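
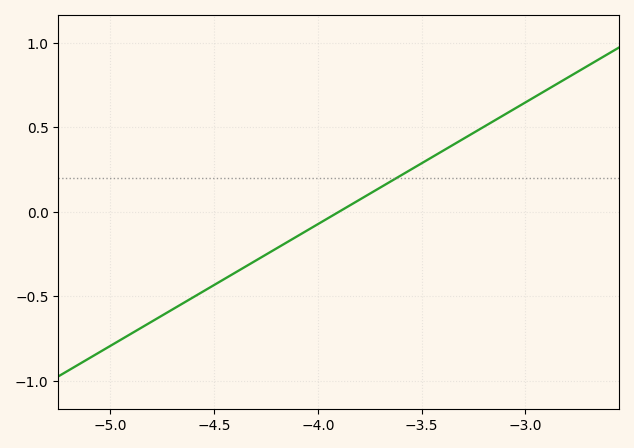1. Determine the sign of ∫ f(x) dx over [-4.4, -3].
positive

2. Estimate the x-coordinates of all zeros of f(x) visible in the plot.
-3.9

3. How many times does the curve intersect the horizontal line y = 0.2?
1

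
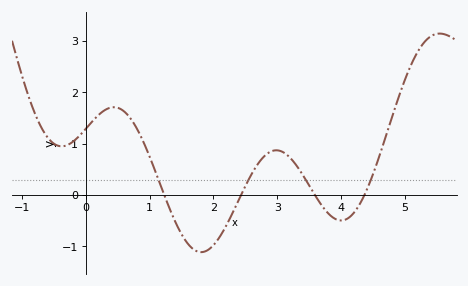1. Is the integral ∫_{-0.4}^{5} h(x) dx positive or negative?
positive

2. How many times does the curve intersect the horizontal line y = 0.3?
4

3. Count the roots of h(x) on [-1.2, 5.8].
4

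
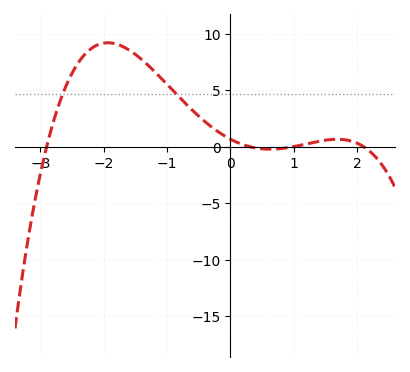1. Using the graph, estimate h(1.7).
0.649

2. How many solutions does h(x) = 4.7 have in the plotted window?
2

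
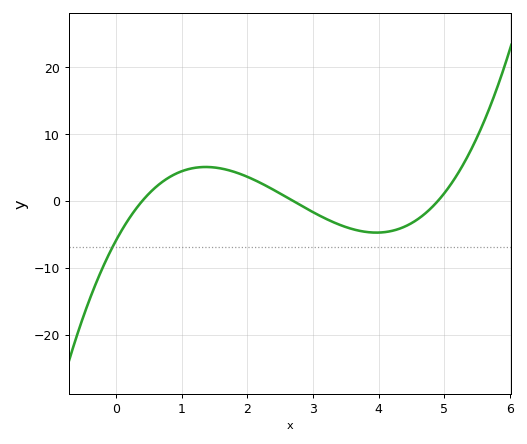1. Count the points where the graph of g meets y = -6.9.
1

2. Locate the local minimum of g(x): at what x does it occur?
3.97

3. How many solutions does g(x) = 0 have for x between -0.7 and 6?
3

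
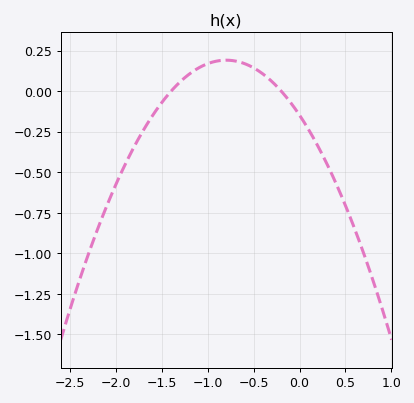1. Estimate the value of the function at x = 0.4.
-0.58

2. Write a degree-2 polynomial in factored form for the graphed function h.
y = -0.53(x + 1.4)(x + 0.2)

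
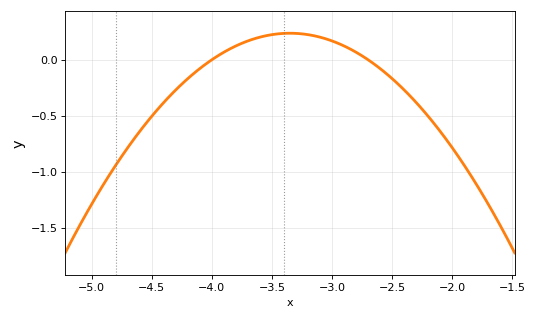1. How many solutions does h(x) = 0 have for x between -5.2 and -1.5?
2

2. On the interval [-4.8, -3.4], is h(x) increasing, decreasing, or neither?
increasing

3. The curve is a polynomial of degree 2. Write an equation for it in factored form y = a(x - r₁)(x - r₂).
y = -0.56(x + 4)(x + 2.7)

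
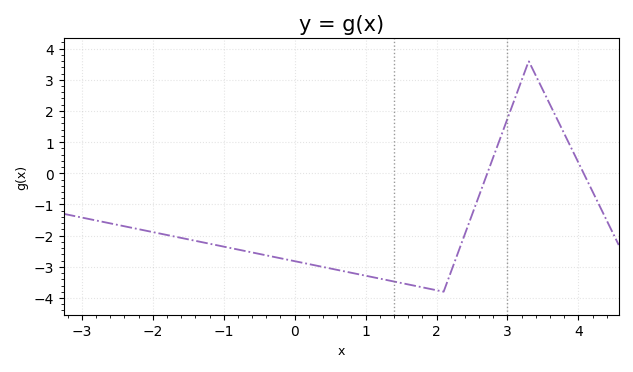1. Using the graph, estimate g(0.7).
-3.15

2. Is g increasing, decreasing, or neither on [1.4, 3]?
neither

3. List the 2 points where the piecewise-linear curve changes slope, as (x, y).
(2.1, -3.8); (3.3, 3.6)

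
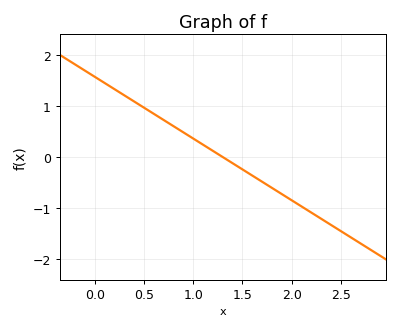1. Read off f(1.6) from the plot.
-0.4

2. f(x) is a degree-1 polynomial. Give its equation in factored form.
y = -1.21(x - 1.3)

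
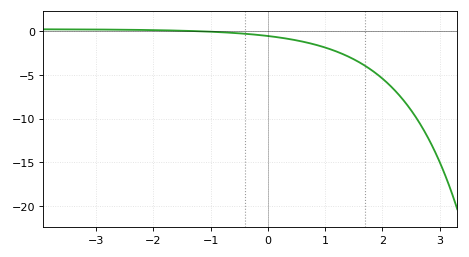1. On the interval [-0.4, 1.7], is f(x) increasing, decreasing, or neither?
decreasing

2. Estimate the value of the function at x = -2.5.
0.154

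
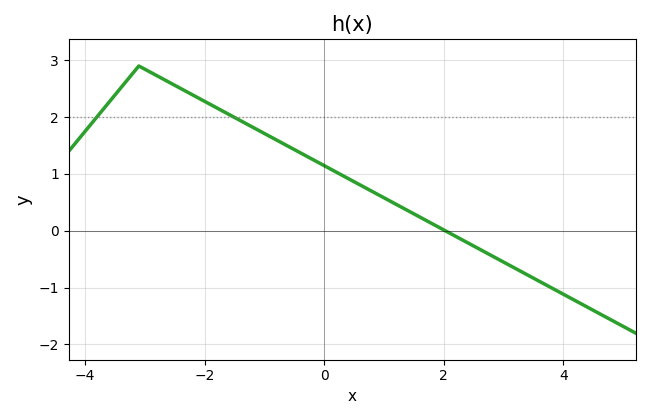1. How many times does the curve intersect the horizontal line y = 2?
2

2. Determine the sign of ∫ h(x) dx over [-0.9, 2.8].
positive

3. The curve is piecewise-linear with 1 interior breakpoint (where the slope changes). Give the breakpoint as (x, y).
(-3.1, 2.9)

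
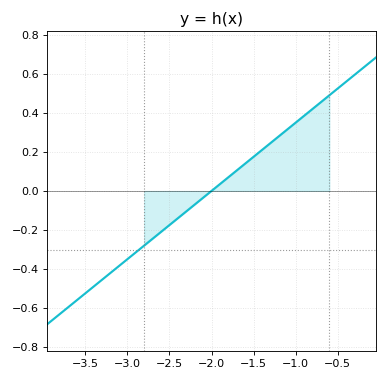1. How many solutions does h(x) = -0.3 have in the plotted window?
1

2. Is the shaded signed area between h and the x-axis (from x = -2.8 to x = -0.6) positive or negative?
positive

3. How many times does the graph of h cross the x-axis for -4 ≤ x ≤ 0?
1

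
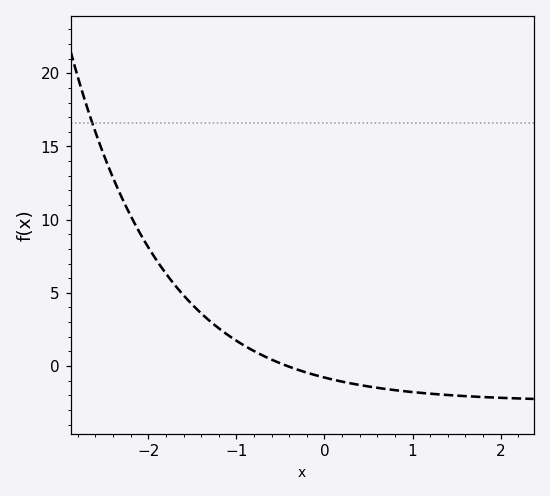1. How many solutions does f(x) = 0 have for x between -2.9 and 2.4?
1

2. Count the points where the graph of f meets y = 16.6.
1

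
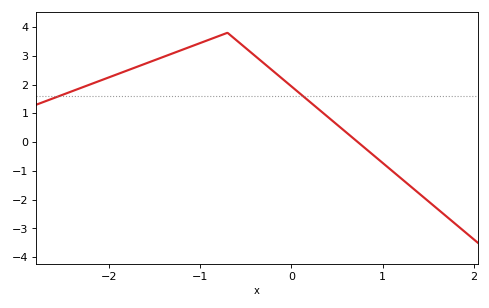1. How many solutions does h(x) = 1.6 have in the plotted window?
2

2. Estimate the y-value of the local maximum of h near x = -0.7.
3.8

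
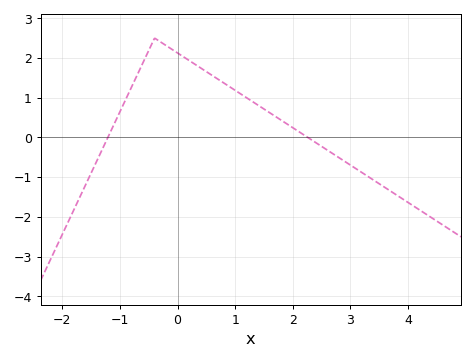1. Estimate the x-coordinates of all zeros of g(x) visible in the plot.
-1.2, 2.3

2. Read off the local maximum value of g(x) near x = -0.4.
2.5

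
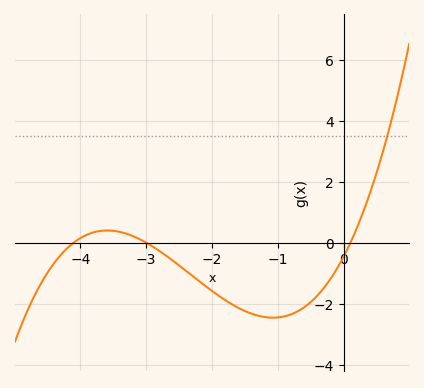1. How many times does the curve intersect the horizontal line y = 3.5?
1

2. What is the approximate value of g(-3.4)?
0.353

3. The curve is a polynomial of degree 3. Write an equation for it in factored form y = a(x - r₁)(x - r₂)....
y = 0.36(x + 4.1)(x + 3)(x - 0.1)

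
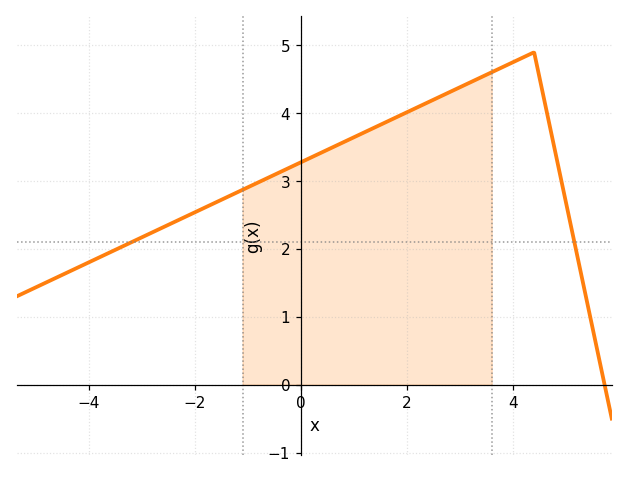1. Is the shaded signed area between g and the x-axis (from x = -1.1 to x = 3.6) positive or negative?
positive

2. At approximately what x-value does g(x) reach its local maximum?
4.4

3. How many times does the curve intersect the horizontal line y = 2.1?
2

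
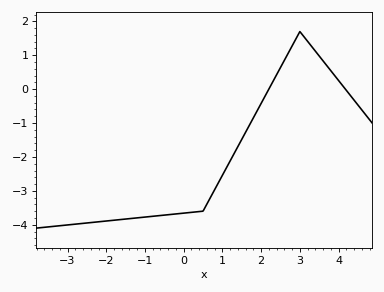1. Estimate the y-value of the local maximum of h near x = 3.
1.7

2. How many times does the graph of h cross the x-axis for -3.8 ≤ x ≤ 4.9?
2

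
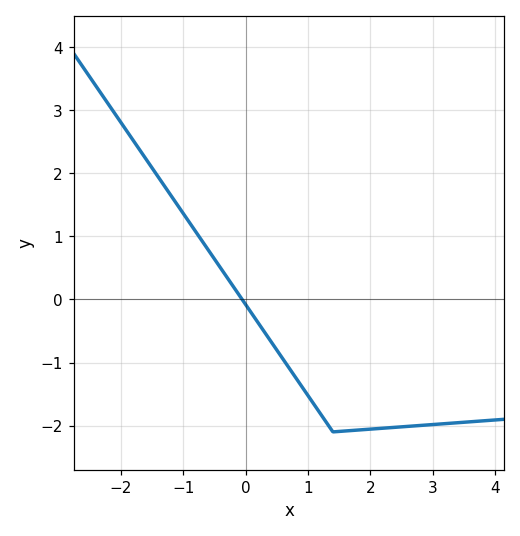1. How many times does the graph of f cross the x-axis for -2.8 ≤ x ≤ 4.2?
1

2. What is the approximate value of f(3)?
-1.98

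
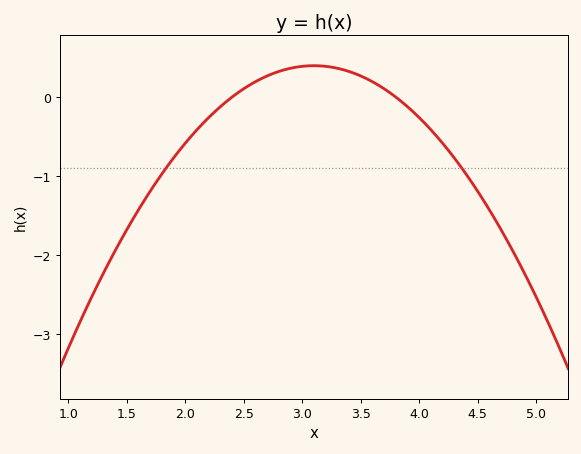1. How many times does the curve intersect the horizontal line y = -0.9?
2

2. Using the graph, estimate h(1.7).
-1.19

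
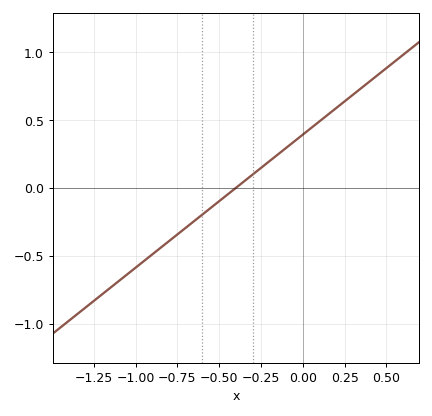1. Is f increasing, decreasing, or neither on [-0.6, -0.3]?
increasing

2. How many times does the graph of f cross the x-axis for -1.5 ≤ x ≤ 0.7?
1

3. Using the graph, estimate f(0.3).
0.7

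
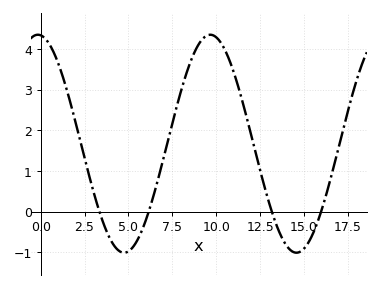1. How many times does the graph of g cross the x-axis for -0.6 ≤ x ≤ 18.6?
4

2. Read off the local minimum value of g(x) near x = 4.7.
-1.01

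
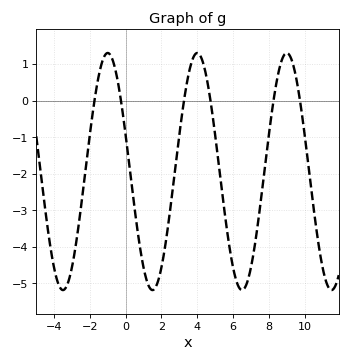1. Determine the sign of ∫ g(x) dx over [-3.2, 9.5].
negative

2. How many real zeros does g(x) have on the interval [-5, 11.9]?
6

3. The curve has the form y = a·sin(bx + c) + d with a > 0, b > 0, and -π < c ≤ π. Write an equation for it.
y = 3.24sin(1.3x + 2.8) - 1.94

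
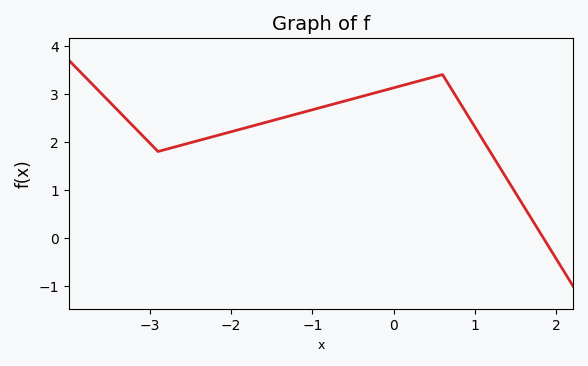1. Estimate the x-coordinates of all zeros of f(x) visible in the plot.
1.84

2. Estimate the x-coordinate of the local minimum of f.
-2.9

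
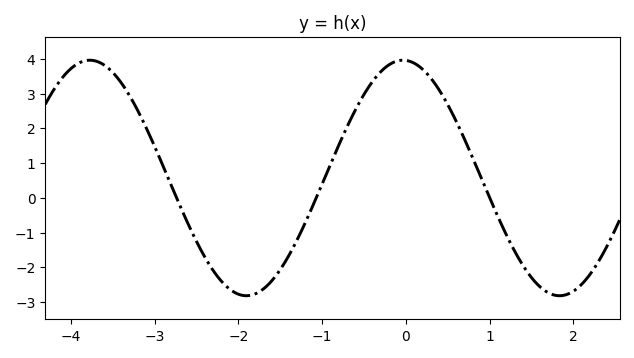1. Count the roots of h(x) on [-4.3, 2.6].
3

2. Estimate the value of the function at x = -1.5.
-2.1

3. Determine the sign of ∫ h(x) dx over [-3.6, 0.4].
positive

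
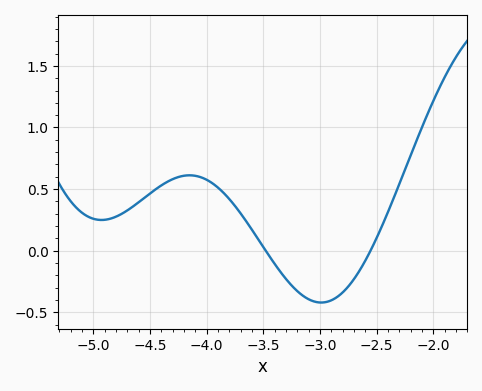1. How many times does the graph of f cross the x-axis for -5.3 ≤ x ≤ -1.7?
2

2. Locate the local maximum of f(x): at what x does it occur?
-4.15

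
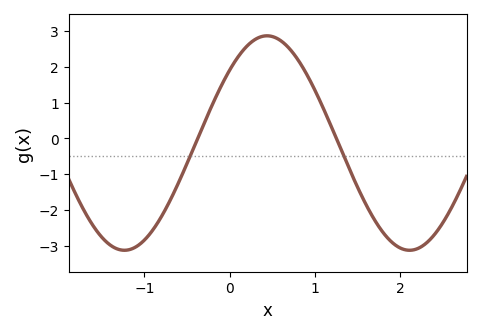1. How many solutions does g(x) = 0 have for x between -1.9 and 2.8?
2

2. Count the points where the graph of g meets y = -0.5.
2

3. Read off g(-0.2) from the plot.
0.965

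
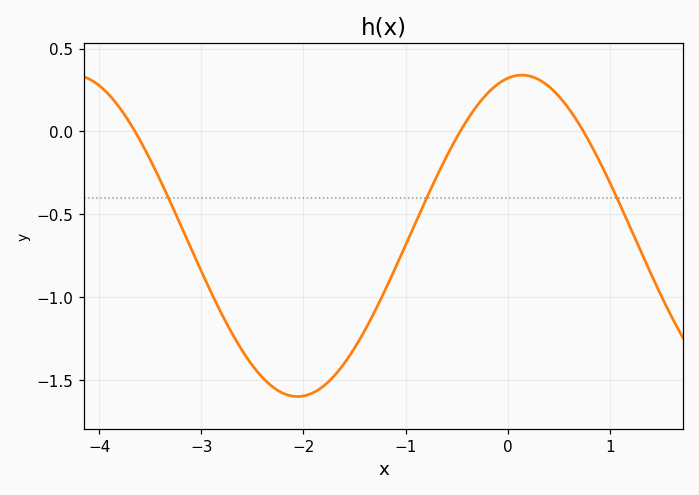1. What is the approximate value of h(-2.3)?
-1.55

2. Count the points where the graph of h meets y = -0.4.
3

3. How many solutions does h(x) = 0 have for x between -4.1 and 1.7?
3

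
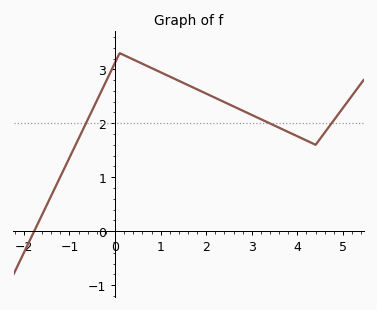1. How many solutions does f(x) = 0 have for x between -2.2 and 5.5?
1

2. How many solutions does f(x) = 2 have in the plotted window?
3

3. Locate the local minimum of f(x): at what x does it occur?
4.4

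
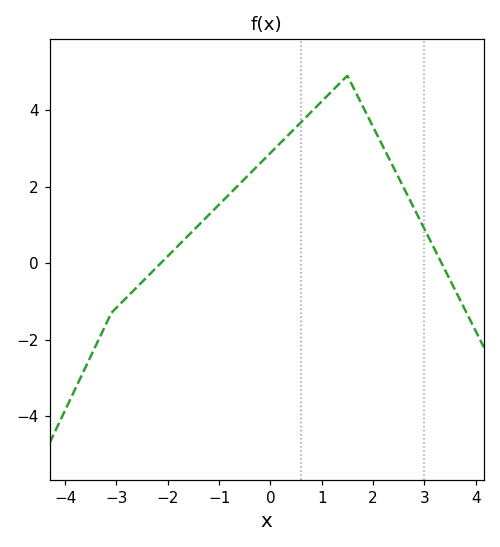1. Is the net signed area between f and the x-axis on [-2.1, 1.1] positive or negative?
positive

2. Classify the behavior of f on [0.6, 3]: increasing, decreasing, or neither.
neither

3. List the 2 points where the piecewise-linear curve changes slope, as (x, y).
(-3.1, -1.3); (1.5, 4.9)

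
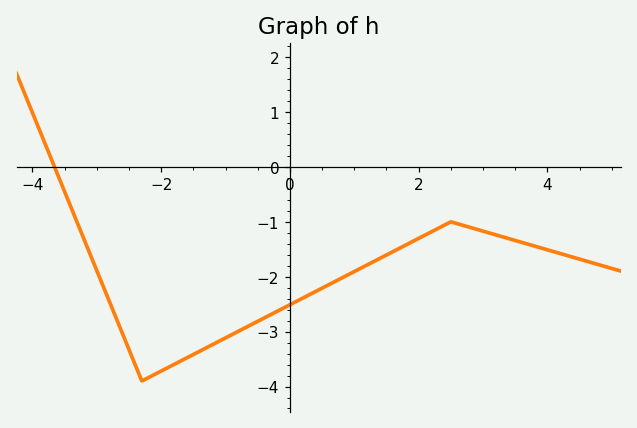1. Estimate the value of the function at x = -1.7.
-3.54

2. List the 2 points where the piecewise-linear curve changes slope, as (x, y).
(-2.3, -3.9); (2.5, -1)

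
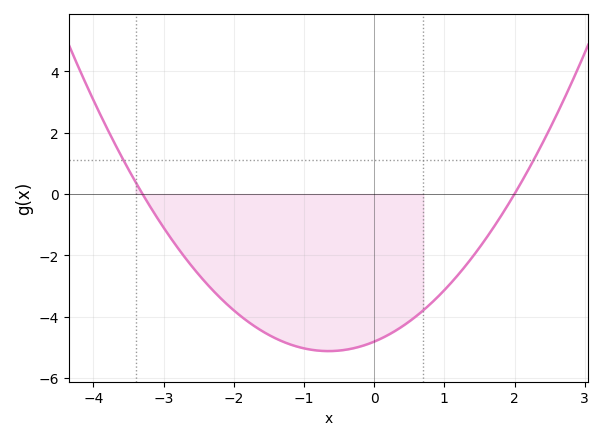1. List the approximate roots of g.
-3.3, 2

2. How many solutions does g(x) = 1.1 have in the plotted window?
2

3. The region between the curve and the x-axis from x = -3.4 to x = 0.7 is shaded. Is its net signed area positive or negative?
negative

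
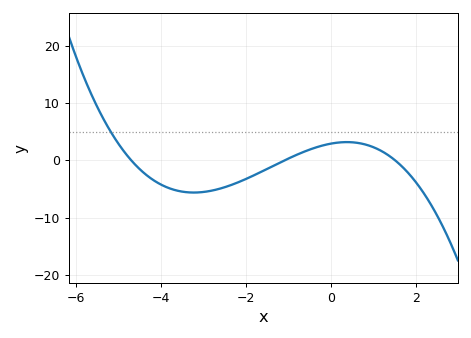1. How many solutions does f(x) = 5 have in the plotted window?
1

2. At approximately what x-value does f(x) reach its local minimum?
-3.2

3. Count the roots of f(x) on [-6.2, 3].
3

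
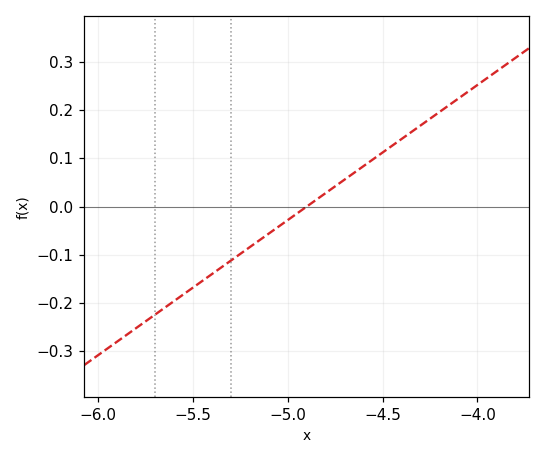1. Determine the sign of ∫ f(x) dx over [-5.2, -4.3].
positive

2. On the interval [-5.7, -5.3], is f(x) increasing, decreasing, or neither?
increasing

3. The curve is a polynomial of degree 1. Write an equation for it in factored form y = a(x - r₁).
y = 0.28(x + 4.9)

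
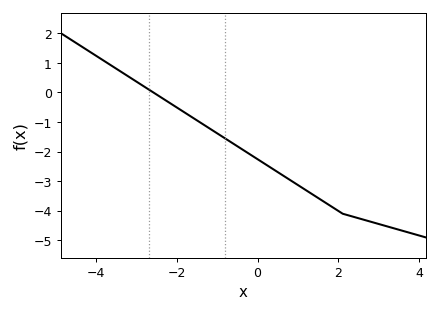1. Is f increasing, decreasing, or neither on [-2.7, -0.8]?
decreasing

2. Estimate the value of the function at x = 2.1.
-4.1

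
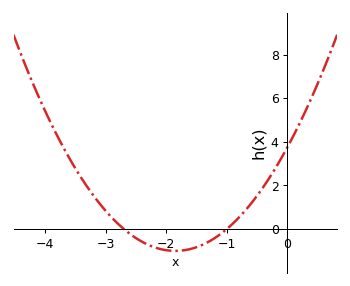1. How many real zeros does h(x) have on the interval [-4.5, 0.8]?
2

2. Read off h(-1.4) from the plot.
-0.723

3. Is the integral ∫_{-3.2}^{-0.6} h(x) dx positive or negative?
negative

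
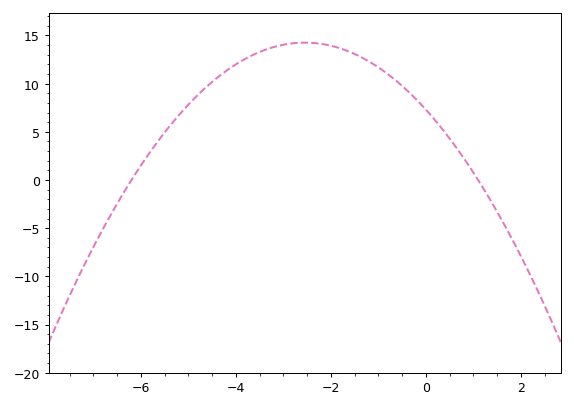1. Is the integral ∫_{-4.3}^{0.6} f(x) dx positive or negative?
positive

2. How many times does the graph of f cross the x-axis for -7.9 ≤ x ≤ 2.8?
2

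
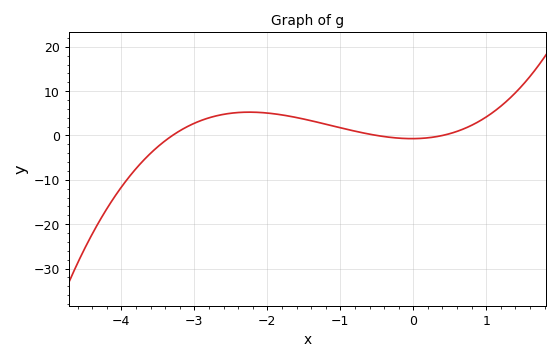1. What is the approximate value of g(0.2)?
-1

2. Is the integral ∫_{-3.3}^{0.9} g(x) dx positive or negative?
positive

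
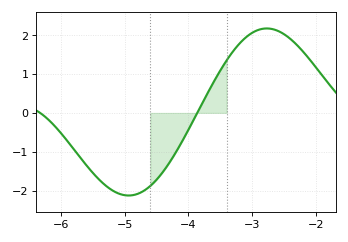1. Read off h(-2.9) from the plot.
2.1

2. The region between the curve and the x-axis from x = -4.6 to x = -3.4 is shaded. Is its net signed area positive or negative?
negative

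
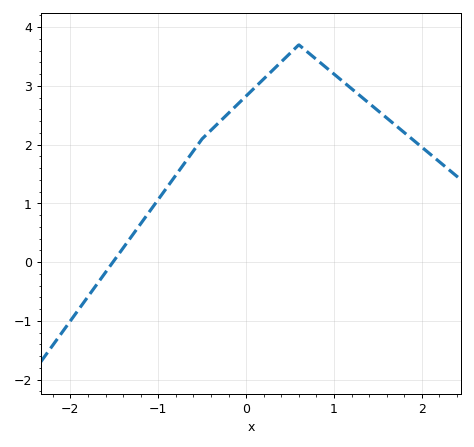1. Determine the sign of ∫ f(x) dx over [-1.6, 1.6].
positive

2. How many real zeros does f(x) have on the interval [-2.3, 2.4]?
1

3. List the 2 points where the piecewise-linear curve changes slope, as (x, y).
(-0.5, 2.1); (0.6, 3.7)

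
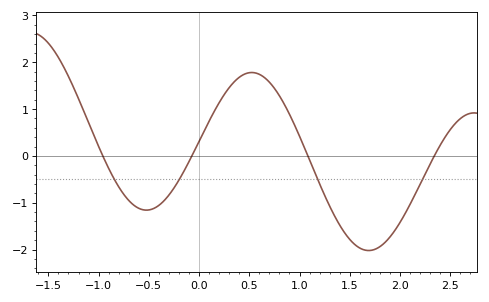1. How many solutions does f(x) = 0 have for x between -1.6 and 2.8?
4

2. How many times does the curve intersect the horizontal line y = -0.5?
4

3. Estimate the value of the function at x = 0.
0.3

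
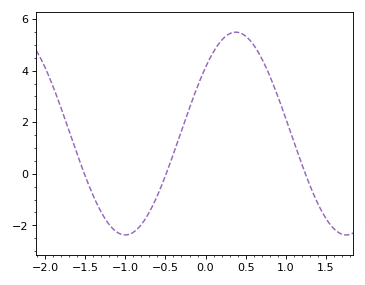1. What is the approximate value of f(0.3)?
5.4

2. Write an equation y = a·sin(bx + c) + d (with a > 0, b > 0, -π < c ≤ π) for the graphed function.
y = 3.93sin(2.3x + 0.71) + 1.56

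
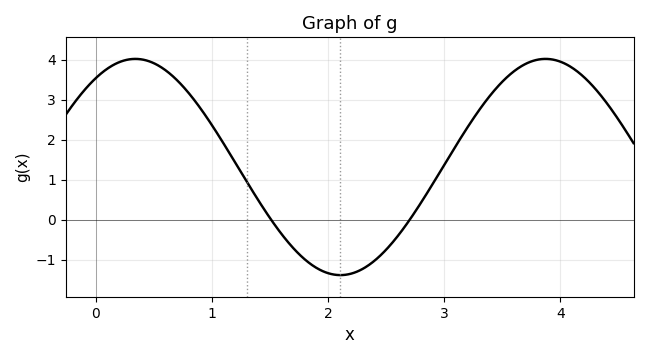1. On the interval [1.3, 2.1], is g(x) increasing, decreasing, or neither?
decreasing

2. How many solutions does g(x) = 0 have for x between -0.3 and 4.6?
2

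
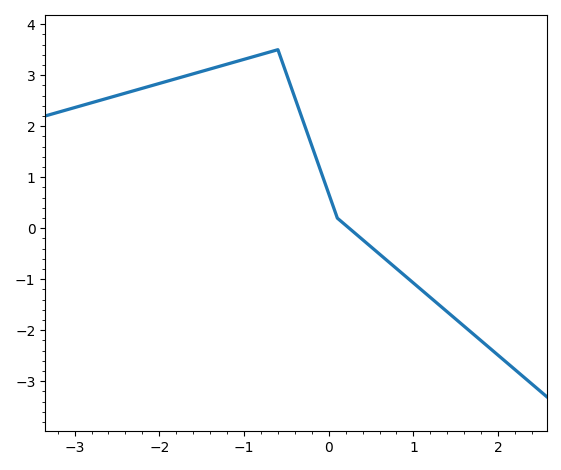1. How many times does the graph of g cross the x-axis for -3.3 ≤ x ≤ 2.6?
1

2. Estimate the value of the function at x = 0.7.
-0.6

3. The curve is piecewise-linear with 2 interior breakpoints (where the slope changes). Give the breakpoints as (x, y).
(-0.6, 3.5); (0.1, 0.2)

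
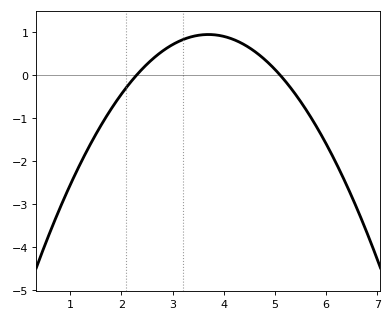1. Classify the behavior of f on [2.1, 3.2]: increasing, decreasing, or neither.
increasing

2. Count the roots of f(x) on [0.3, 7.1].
2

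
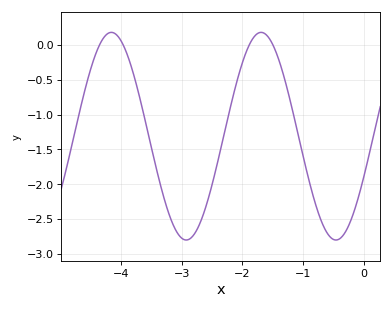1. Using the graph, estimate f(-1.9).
-0.05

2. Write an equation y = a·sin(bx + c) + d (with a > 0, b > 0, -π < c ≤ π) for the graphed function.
y = 1.49sin(2.5x - 0.4) - 1.31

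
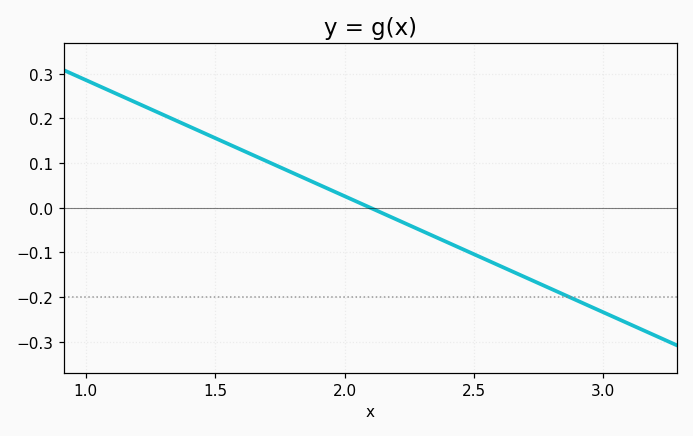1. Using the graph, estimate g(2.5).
-0.104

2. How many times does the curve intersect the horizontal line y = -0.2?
1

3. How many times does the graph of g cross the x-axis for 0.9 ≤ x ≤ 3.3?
1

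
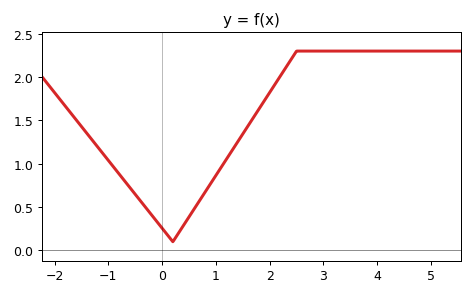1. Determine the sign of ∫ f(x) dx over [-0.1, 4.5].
positive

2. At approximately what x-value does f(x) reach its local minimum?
0.201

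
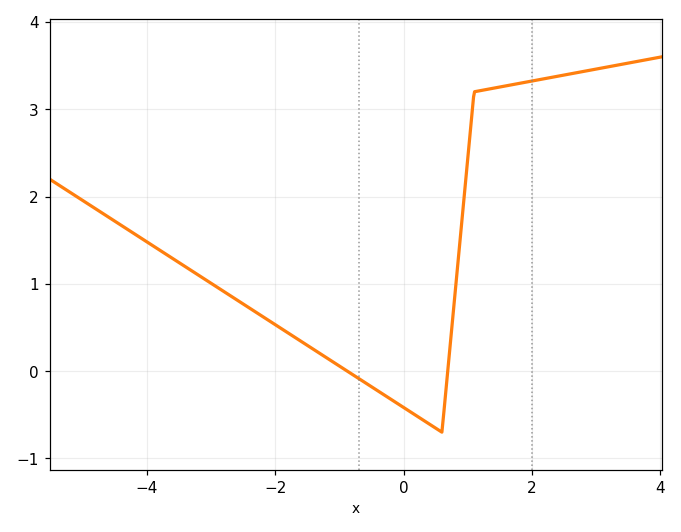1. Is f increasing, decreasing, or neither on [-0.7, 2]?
neither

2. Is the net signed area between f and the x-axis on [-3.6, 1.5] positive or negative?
positive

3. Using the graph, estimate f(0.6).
-0.7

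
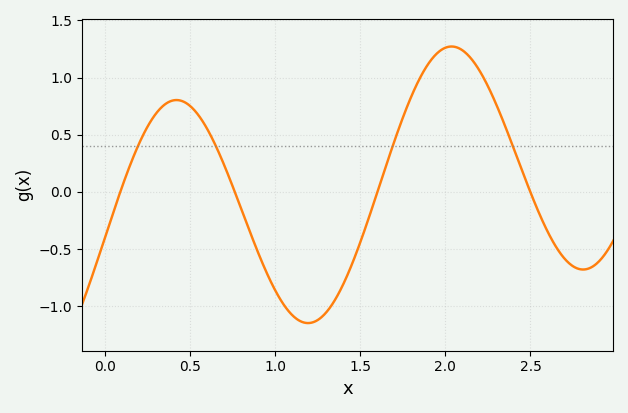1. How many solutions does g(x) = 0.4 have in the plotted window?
4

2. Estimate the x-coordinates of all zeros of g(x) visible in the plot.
0.1, 0.75, 1.6, 2.5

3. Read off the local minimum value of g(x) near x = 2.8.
-0.7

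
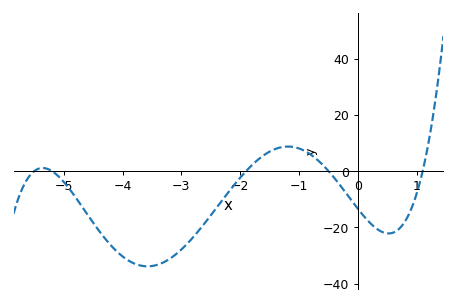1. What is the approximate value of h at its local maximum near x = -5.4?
1.1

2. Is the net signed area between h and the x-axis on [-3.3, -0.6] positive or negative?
negative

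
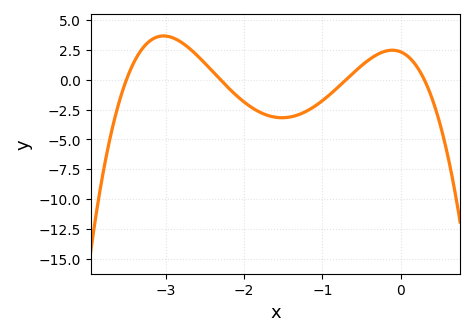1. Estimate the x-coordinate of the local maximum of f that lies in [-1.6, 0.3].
-0.1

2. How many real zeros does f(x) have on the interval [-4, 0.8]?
4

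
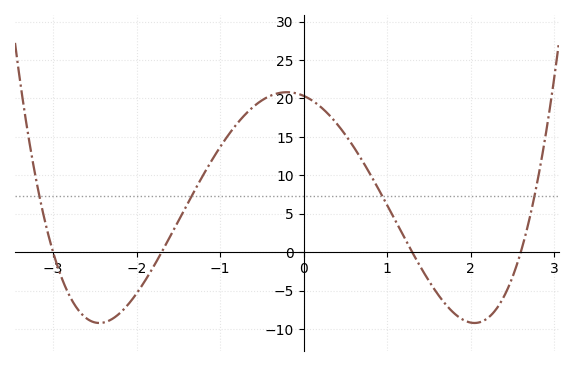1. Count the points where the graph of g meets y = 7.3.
4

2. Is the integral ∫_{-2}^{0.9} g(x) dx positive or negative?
positive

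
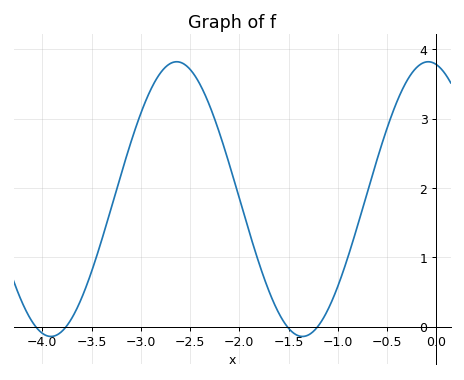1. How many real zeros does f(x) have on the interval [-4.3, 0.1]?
4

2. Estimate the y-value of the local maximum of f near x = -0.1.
3.8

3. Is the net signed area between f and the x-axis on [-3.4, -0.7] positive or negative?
positive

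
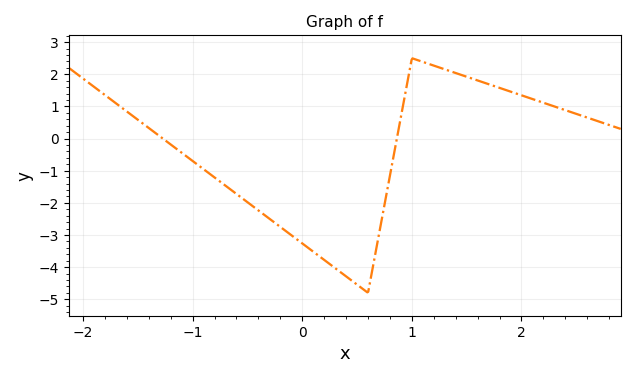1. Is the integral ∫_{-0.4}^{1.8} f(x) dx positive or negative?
negative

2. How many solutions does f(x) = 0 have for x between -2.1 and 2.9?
2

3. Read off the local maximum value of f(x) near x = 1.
2.5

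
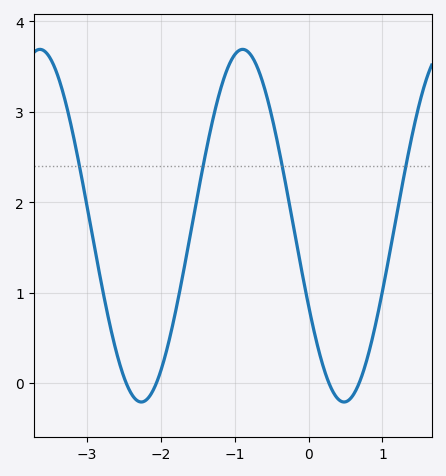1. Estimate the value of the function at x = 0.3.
-0.045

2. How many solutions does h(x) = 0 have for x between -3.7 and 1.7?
4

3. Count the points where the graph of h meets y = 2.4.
4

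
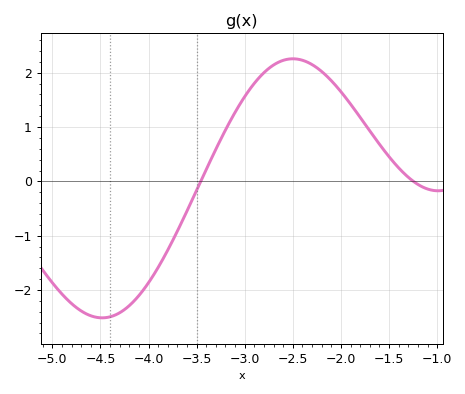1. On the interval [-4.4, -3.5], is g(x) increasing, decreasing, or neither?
increasing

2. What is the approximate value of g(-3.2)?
0.9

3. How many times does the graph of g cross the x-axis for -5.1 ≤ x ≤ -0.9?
2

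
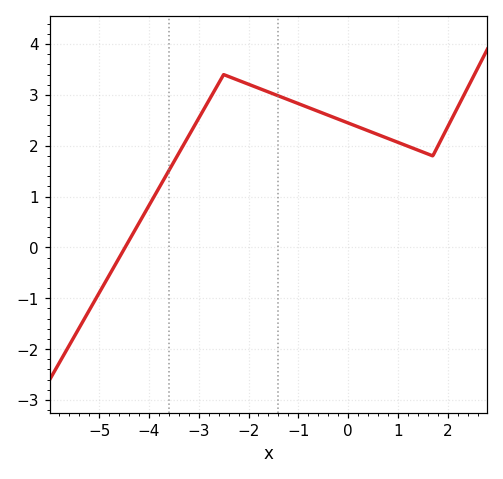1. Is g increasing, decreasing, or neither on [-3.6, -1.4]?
neither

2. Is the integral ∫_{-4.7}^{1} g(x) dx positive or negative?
positive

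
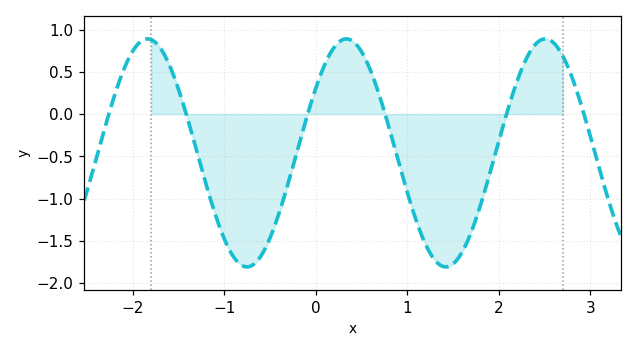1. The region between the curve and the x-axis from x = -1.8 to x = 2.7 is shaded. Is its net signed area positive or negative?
negative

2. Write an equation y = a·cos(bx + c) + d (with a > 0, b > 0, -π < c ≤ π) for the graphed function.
y = 1.35cos(2.89x - 0.962) - 0.46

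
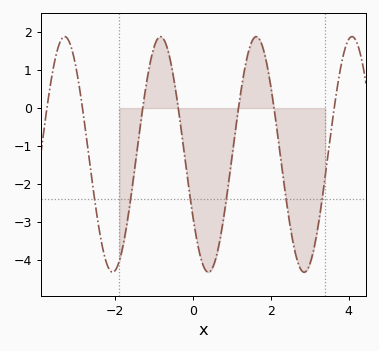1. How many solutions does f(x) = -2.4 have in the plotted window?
6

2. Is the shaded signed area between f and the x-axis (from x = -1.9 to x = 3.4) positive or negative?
negative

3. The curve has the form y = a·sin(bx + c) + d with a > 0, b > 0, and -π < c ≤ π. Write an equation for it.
y = 3.1sin(2.55x - 2.57) - 1.22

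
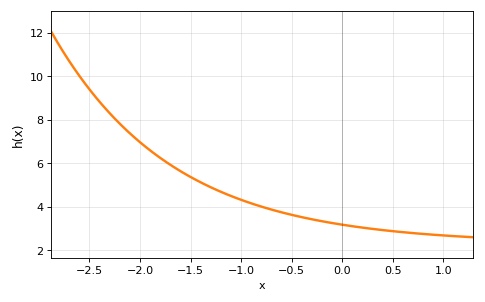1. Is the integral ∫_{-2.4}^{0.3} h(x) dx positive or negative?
positive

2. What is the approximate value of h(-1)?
4.4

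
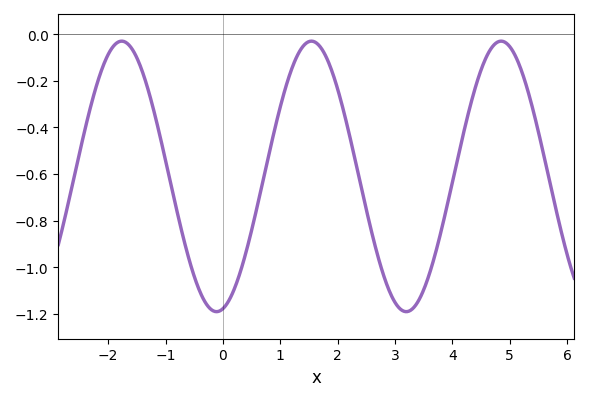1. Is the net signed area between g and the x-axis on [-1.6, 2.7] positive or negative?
negative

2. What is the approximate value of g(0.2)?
-1.1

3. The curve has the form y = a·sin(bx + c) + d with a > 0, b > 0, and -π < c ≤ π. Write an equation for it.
y = 0.58sin(1.9x - 1.4) - 0.61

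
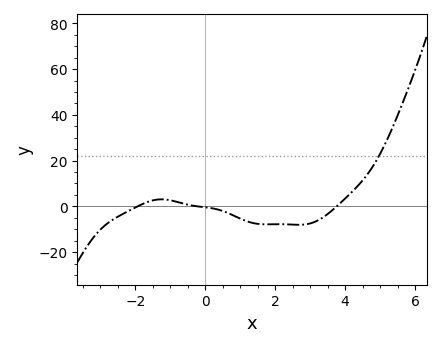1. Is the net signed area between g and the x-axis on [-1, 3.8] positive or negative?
negative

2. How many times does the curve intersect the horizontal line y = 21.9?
1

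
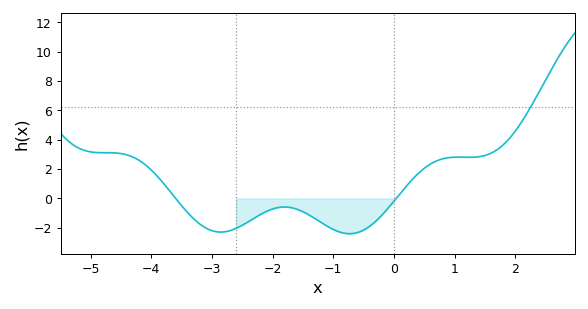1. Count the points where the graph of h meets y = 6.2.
1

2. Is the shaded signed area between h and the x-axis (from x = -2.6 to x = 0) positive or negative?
negative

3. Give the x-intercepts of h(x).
-3.6, 0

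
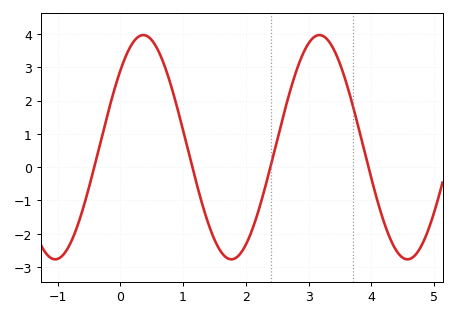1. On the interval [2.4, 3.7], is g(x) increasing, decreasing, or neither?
neither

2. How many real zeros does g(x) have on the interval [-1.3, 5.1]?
4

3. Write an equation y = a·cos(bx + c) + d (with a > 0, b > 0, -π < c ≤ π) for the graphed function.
y = 3.37cos(2.2x - 0.82) + 0.6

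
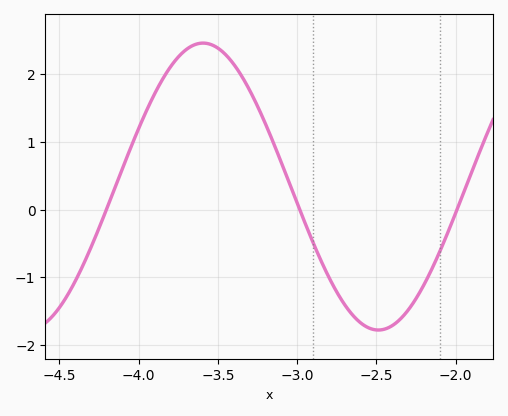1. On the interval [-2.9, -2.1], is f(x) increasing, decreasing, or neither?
neither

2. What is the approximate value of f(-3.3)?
1.8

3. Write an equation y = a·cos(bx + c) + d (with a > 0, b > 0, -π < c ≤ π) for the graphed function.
y = 2.12cos(2.8x - 2.4) + 0.34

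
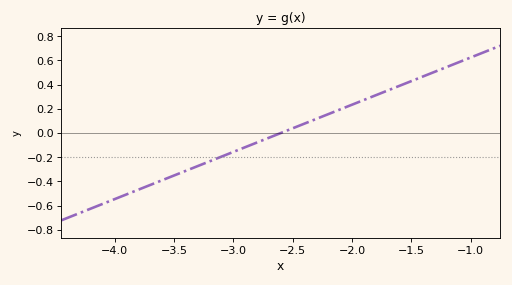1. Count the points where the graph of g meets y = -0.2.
1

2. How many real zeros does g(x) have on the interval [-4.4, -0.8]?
1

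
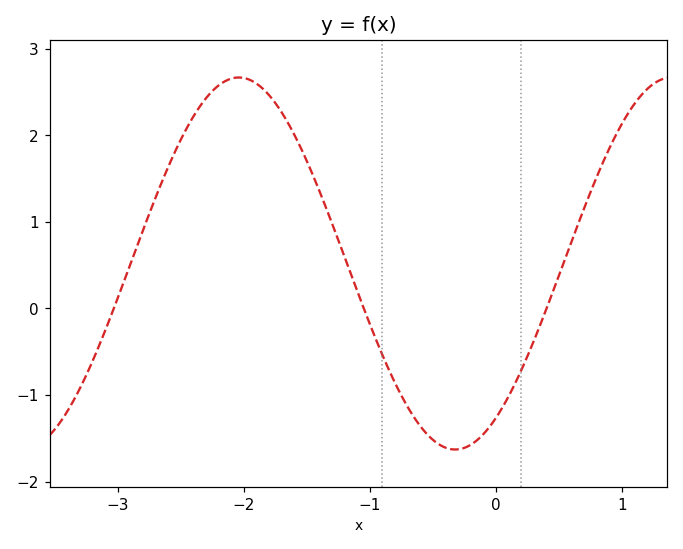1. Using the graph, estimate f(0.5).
0.4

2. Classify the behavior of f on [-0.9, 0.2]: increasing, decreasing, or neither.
neither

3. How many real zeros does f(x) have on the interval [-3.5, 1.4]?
3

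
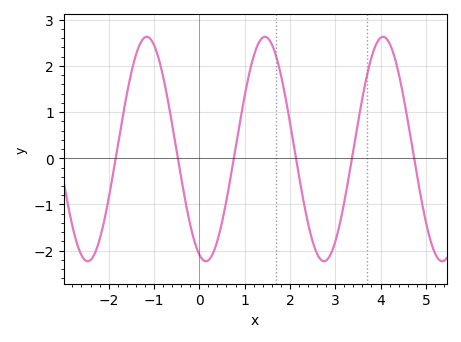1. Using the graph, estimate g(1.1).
1.82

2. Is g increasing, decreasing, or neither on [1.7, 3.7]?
neither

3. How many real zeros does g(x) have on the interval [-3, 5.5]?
6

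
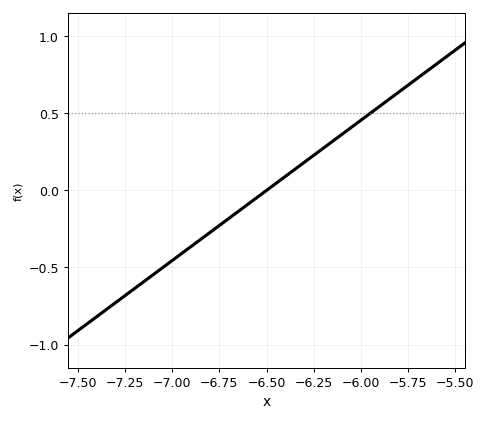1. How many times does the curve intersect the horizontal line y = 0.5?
1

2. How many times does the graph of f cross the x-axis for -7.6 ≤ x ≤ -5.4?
1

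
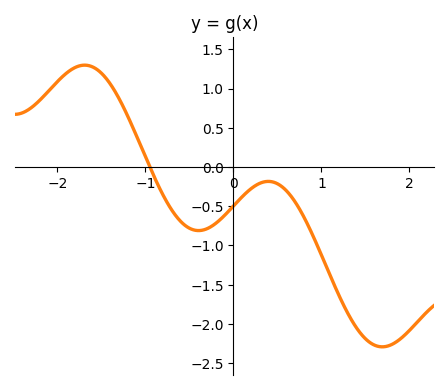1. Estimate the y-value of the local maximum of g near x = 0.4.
-0.2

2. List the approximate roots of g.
-1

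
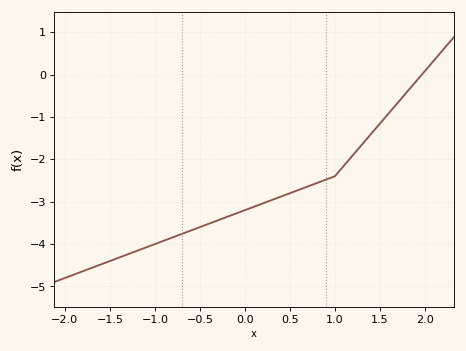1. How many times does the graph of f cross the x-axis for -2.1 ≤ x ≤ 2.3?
1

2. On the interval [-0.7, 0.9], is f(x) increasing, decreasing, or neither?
increasing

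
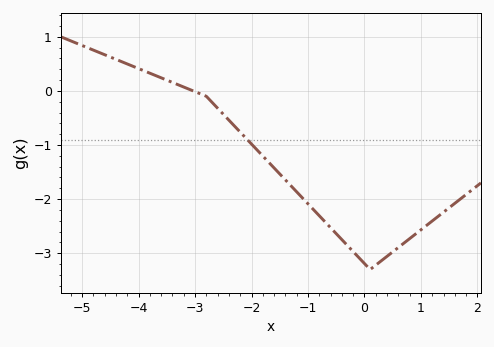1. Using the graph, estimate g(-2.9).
-0.1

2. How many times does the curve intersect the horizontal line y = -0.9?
1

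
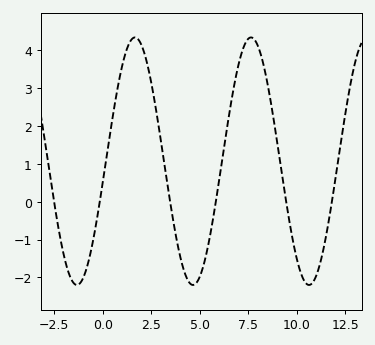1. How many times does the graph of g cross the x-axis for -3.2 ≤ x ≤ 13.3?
6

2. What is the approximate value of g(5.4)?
-1.2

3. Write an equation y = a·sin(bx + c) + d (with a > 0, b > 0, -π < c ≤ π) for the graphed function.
y = 3.27sin(1.1x - 0.17) + 1.07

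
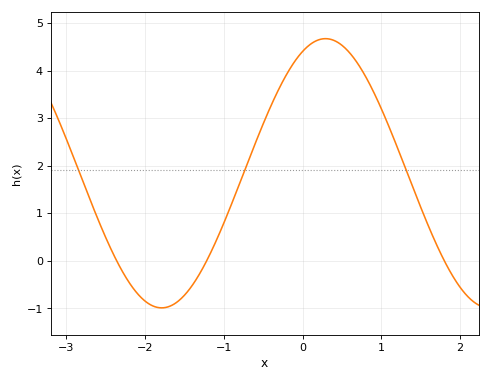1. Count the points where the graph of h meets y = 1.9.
3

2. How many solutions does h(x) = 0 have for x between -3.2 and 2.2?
3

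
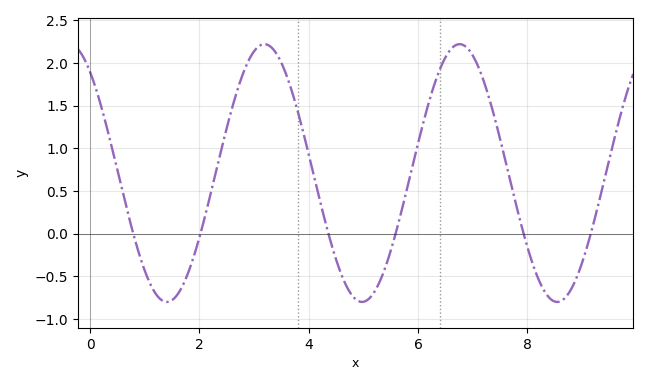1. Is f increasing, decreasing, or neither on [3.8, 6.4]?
neither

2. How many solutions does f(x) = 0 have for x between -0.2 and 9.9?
6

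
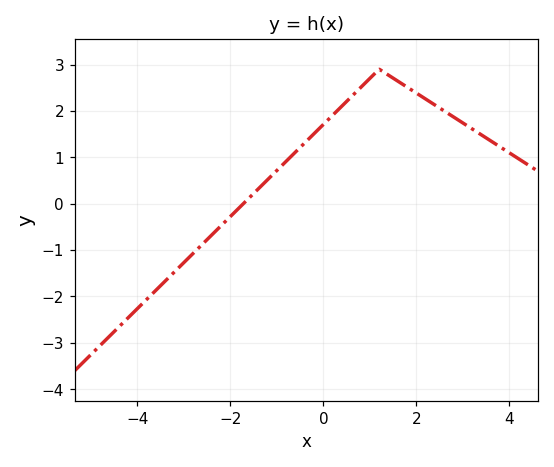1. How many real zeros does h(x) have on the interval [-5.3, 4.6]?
1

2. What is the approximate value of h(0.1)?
1.81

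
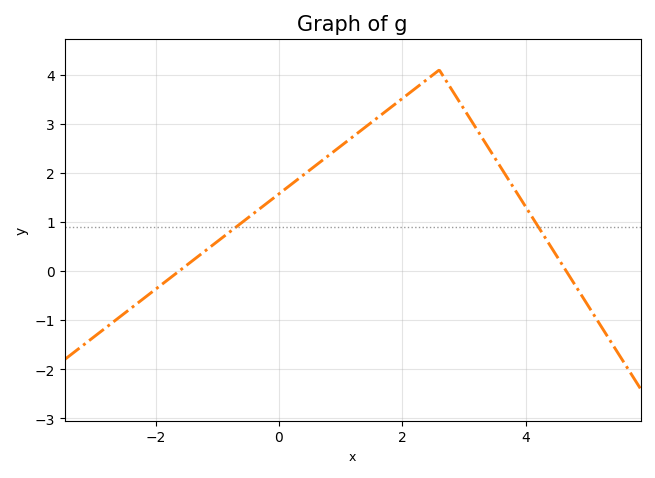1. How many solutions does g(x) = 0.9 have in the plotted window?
2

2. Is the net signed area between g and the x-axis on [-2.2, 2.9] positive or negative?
positive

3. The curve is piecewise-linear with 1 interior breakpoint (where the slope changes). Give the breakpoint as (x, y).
(2.6, 4.1)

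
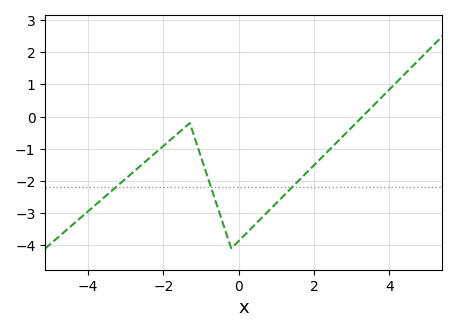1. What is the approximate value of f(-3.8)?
-2.7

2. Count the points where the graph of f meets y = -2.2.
3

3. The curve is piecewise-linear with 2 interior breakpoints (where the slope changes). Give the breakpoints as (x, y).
(-1.3, -0.2); (-0.2, -4.1)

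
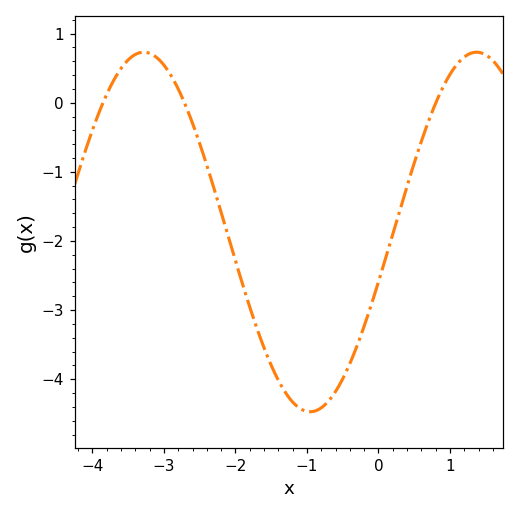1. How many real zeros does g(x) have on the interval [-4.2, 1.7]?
3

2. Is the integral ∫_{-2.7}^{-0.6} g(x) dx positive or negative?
negative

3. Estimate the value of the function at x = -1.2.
-4.3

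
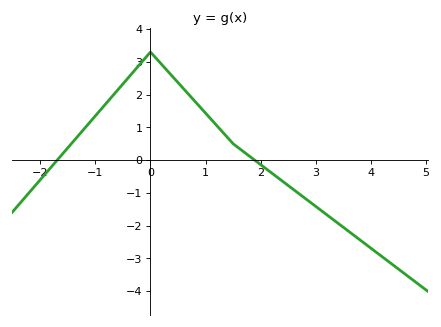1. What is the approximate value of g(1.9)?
0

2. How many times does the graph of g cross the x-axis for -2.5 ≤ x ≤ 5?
2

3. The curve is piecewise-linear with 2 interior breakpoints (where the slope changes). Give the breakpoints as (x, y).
(0, 3.3); (1.5, 0.5)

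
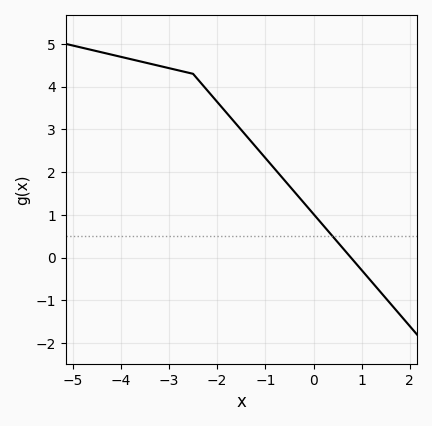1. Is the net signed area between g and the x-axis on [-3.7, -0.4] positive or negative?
positive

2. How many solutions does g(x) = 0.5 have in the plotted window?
1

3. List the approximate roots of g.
0.778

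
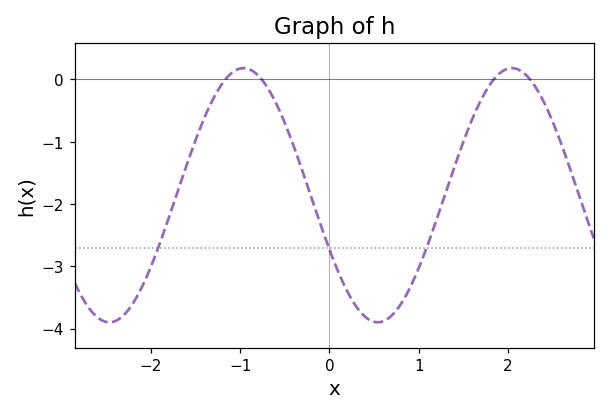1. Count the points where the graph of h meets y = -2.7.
3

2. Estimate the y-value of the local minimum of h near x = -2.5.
-3.9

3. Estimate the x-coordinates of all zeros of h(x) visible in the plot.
-1.16, -0.759, 1.84, 2.25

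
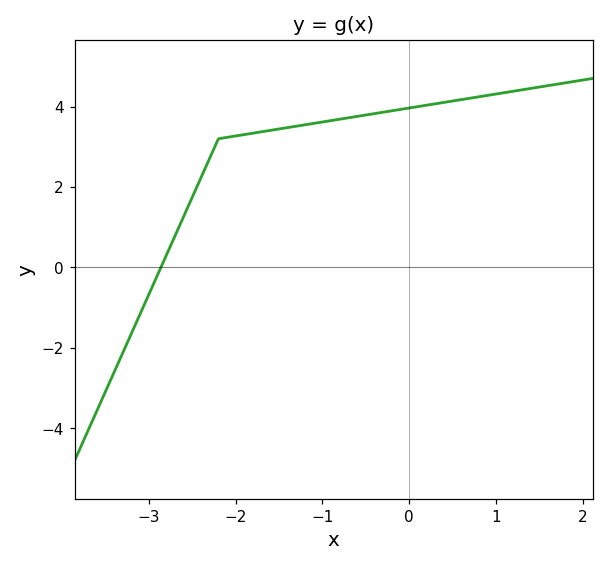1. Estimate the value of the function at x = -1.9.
3.3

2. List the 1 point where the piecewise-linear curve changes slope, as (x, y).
(-2.2, 3.2)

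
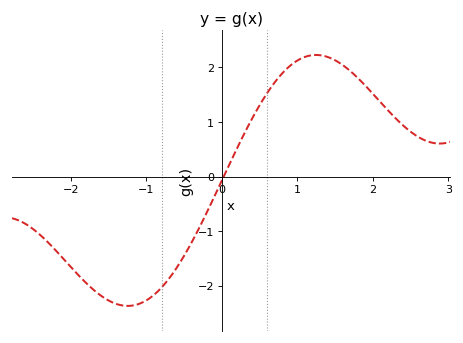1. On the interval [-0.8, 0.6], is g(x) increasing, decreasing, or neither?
increasing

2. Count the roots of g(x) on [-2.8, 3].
1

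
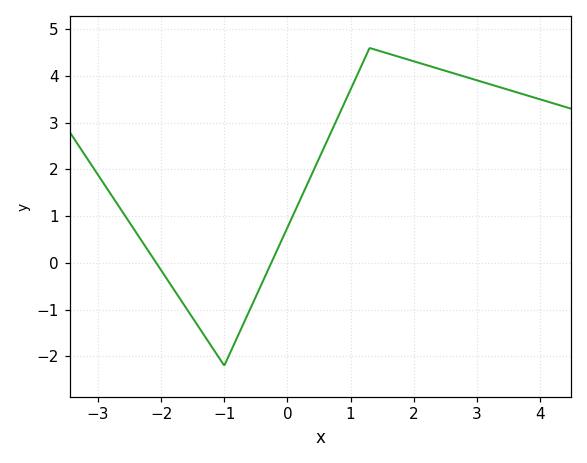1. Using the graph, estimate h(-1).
-2.2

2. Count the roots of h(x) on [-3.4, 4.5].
2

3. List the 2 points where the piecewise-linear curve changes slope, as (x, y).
(-1, -2.2); (1.3, 4.6)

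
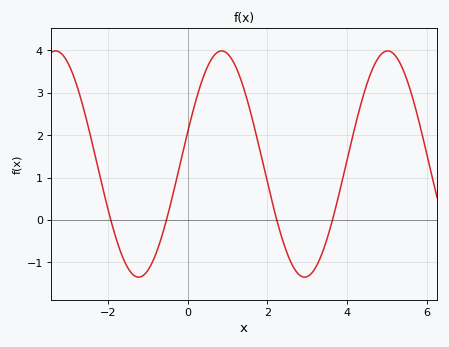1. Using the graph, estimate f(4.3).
2.58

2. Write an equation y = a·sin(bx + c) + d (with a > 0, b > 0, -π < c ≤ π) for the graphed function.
y = 2.67sin(1.51x + 0.28) + 1.32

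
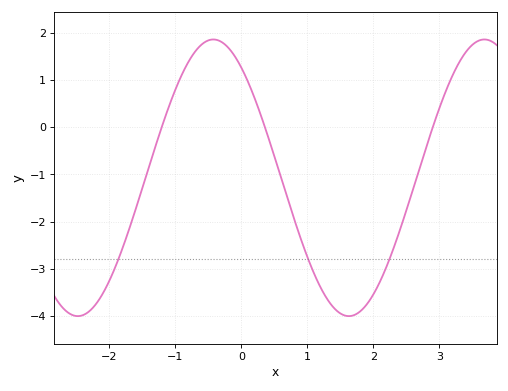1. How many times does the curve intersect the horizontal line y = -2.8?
3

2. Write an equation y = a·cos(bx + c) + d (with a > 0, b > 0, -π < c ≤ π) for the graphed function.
y = 2.93cos(1.5x + 0.65) - 1.07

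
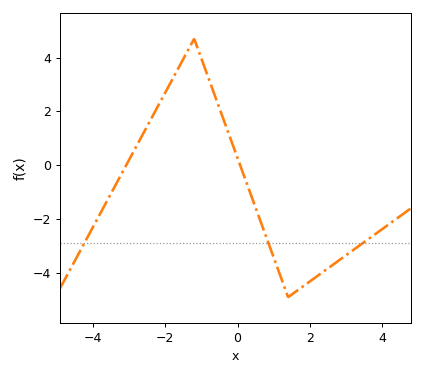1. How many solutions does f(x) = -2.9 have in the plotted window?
3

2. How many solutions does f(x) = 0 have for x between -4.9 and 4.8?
2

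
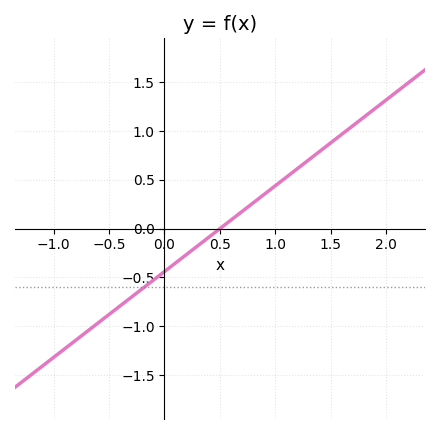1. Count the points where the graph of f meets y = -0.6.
1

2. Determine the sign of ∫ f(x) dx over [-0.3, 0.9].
negative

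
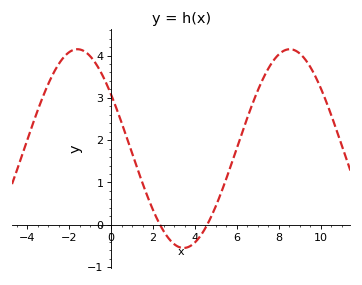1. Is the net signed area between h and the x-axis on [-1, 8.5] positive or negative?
positive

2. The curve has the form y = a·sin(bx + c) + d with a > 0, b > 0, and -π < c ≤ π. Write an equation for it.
y = 2.35sin(0.62x + 2.6) + 1.8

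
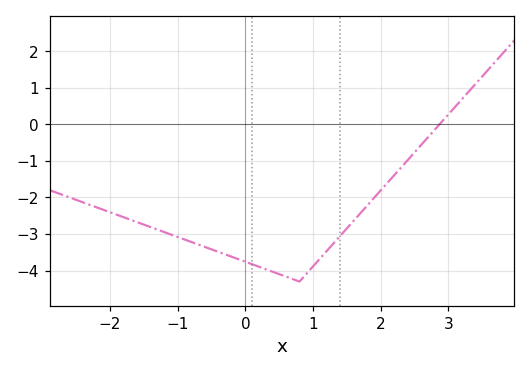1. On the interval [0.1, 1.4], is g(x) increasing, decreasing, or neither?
neither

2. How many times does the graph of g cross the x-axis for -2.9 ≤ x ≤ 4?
1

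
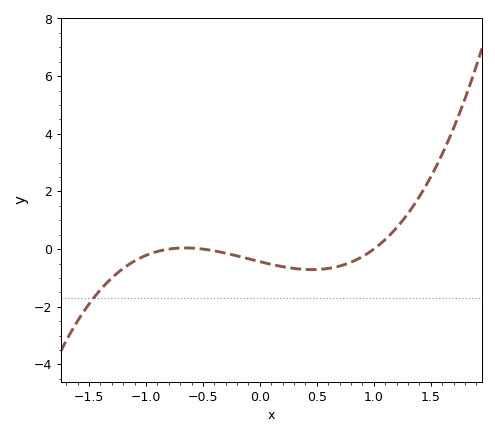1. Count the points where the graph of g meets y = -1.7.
1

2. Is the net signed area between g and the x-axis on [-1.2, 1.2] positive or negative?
negative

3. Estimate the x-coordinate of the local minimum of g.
0.45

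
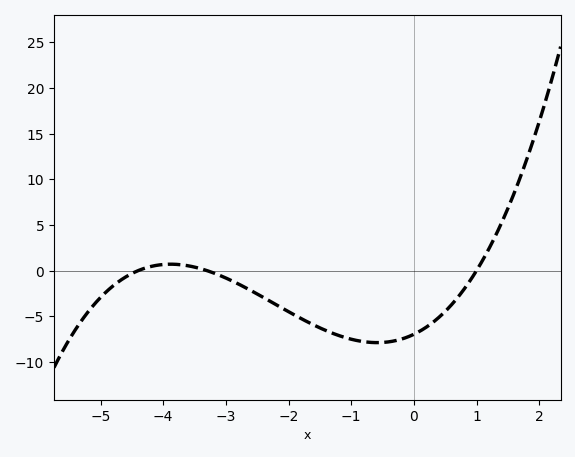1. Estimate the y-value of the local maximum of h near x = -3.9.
0.5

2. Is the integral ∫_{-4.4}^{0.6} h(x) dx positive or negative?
negative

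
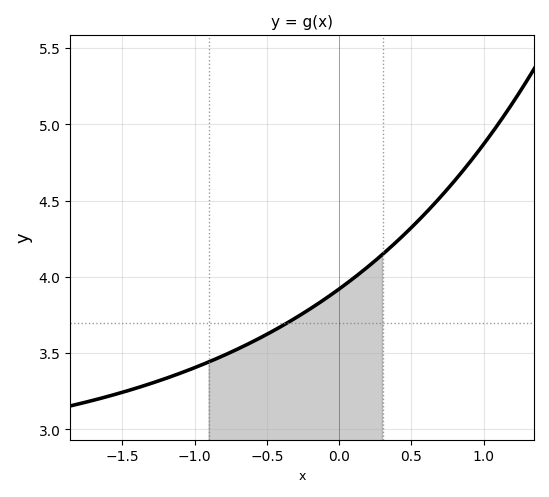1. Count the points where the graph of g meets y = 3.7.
1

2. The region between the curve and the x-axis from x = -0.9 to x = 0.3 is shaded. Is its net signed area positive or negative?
positive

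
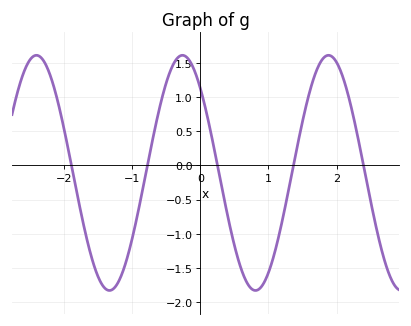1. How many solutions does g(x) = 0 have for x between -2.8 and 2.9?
5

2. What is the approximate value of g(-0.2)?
1.6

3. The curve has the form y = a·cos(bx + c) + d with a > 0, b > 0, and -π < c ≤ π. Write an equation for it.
y = 1.72cos(2.9x + 0.77) - 0.11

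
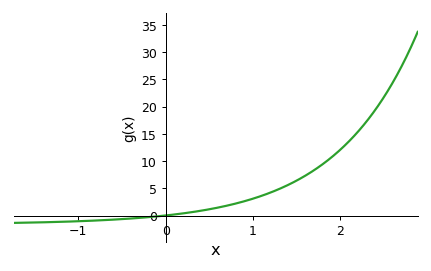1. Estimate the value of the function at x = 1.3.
4.91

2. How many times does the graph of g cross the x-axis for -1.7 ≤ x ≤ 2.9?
1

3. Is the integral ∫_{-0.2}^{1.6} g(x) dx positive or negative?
positive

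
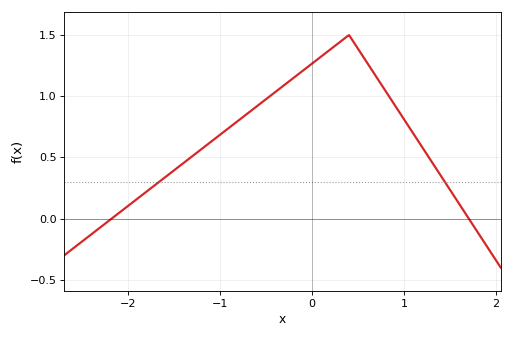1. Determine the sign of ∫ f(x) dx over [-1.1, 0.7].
positive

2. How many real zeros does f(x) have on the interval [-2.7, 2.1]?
2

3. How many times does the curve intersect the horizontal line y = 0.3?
2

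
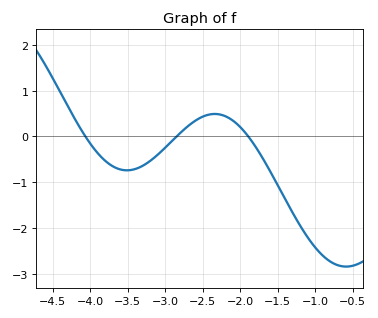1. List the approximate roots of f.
-4.06, -2.84, -1.89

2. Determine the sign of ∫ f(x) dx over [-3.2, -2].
positive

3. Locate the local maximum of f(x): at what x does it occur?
-2.34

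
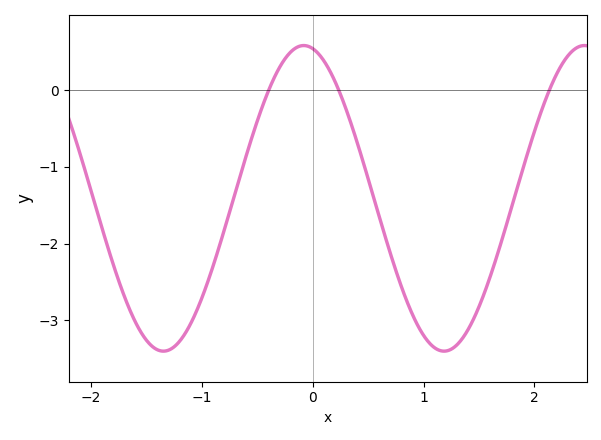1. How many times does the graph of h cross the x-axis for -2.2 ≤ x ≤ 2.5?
3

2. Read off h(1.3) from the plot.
-3.3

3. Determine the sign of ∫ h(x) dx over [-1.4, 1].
negative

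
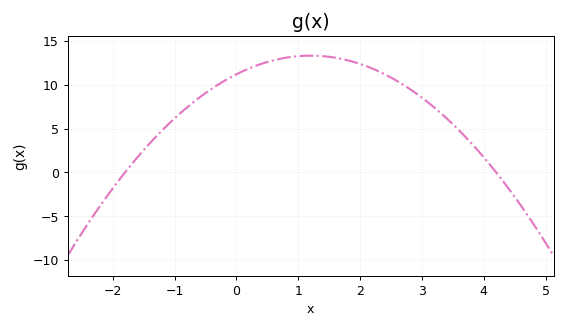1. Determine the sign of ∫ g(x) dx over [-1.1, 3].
positive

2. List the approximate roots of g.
-1.8, 4.2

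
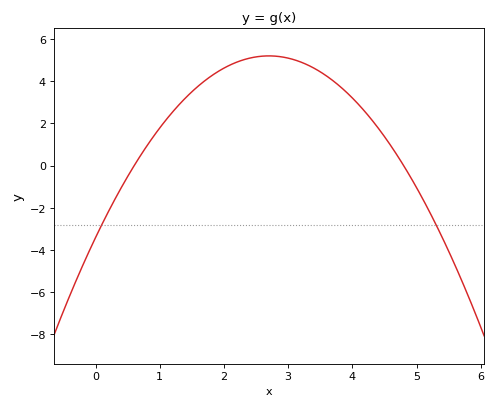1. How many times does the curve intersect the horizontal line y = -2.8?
2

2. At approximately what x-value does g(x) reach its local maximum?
2.7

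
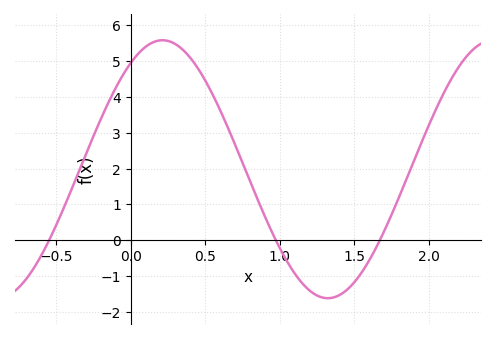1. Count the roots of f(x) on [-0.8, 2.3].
3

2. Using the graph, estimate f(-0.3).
2.4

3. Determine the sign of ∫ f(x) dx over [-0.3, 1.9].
positive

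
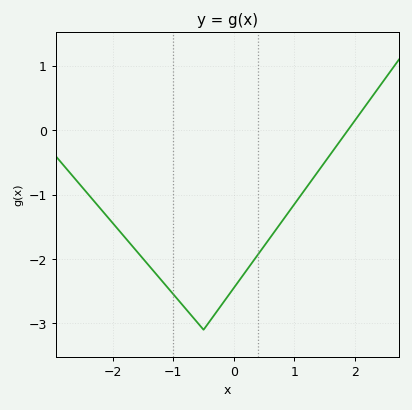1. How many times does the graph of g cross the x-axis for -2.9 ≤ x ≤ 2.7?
1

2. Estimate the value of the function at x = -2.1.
-1.34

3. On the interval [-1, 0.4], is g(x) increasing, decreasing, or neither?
neither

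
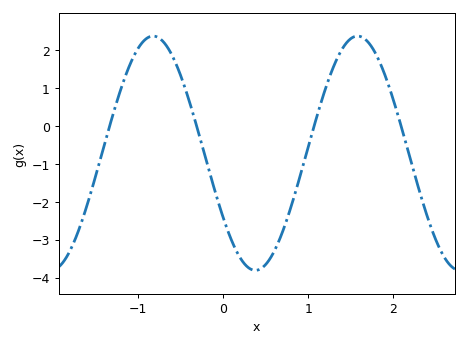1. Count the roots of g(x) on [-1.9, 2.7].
4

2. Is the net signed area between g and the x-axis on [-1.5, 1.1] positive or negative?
negative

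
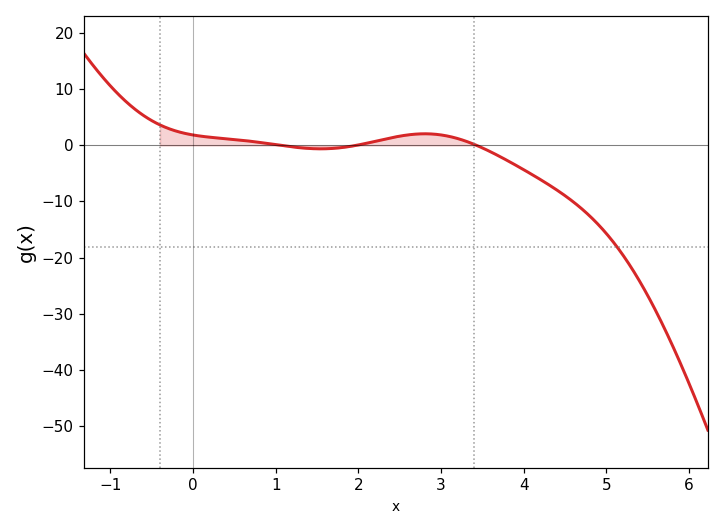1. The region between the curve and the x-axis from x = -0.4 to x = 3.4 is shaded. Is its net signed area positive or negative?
positive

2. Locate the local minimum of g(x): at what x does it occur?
1.6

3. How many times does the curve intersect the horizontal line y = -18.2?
1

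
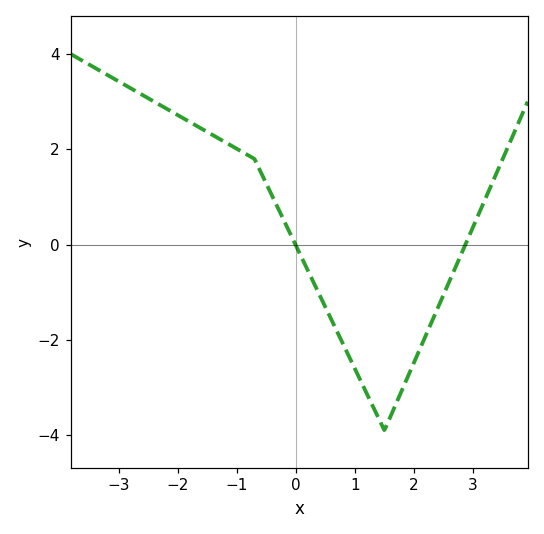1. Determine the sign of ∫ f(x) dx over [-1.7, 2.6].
negative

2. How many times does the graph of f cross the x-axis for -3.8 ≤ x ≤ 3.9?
2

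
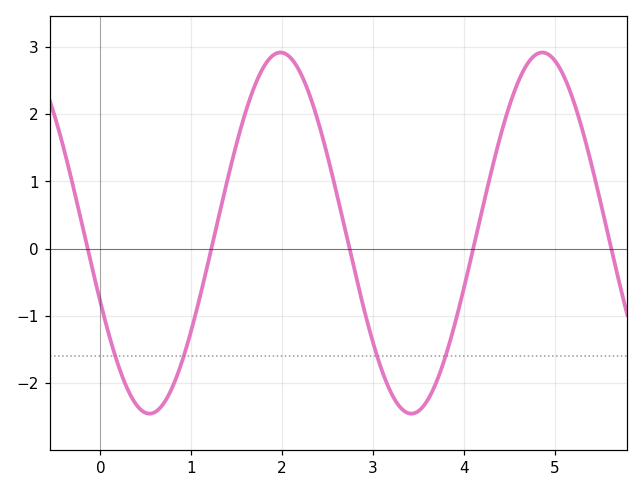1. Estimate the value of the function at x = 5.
2.8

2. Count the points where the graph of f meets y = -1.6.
4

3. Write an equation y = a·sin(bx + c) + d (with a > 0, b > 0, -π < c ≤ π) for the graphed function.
y = 2.69sin(2.2x - 2.8) + 0.23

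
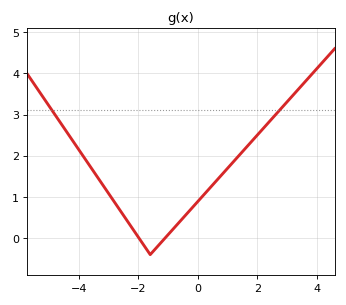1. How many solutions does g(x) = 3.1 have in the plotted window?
2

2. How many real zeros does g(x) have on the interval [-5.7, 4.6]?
2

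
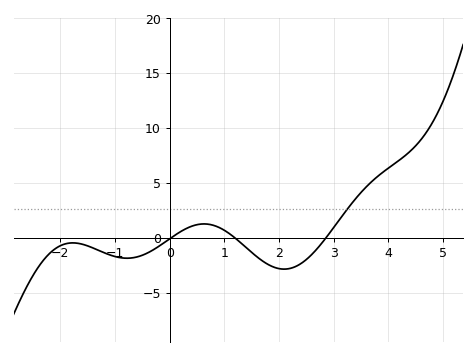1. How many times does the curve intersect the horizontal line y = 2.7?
1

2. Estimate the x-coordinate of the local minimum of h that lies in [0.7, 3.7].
2.09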